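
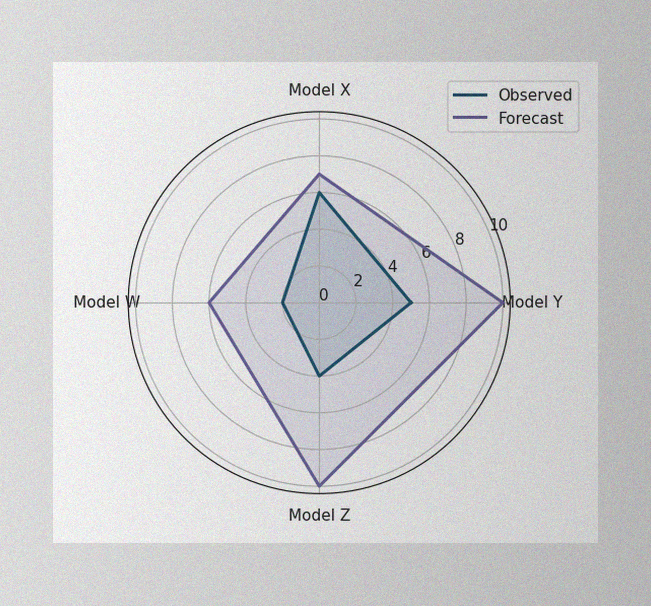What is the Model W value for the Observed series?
2

The image has some photo noise and uneven lighting. On the Model W axis, Observed reaches 2.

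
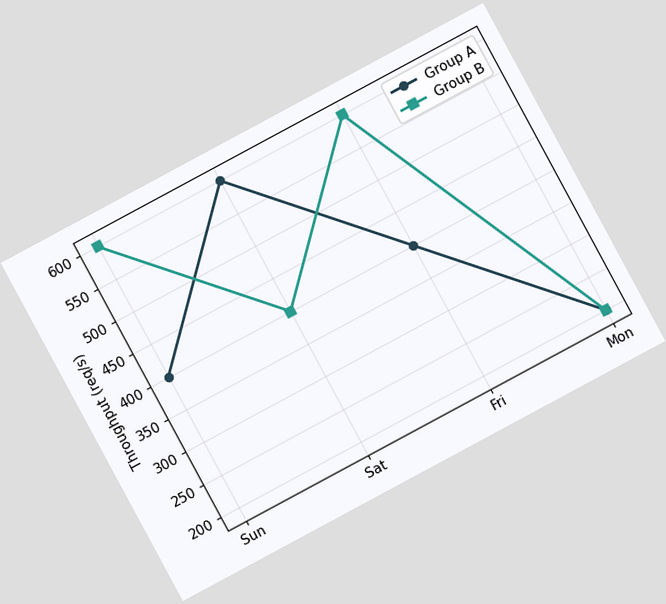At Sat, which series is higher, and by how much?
Group A, by 200req/s

The chart is tilted about 28° counter-clockwise. At Sat, Group A sits above the other line by 200req/s.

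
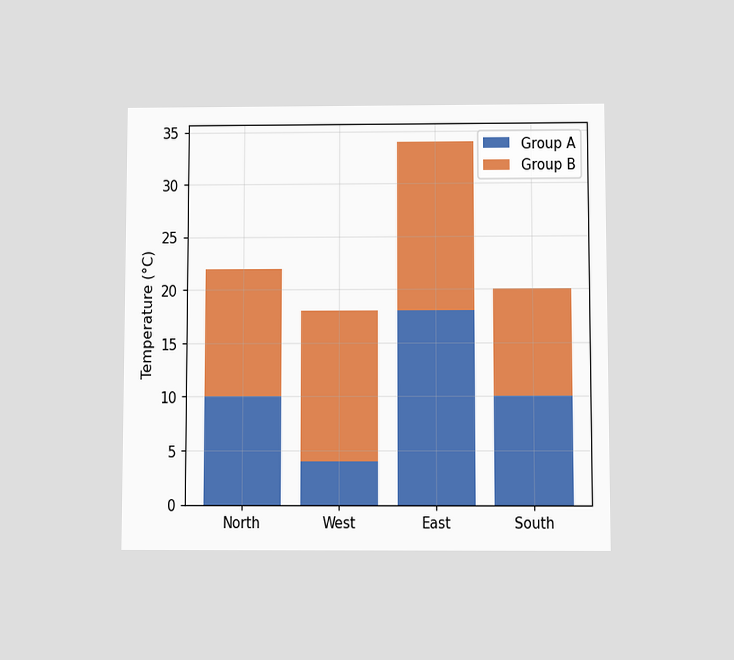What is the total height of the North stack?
The chart is viewed slightly from below. The North stack's top reaches 22°C on the y-axis.

22°C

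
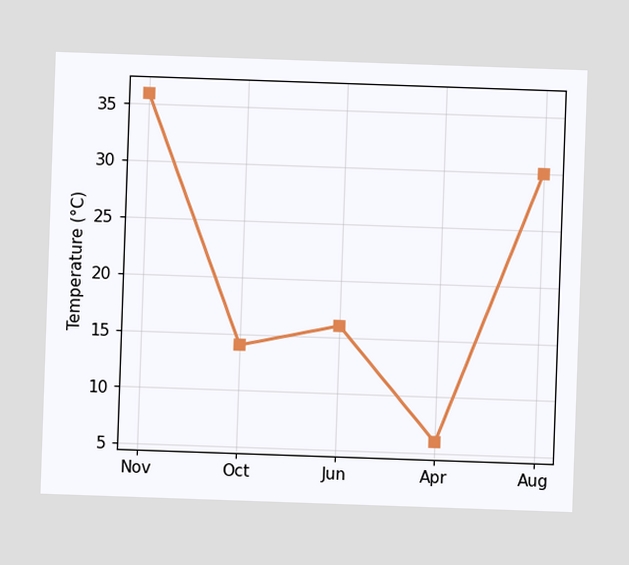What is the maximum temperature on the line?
36°C

The highest point is at Nov, and reading across to the y-axis gives 36°C.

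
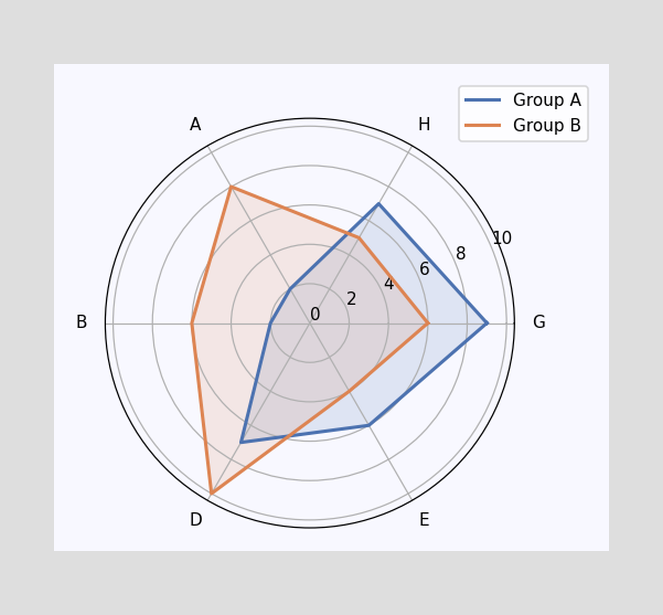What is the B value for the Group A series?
On the B axis, Group A reaches 2.

2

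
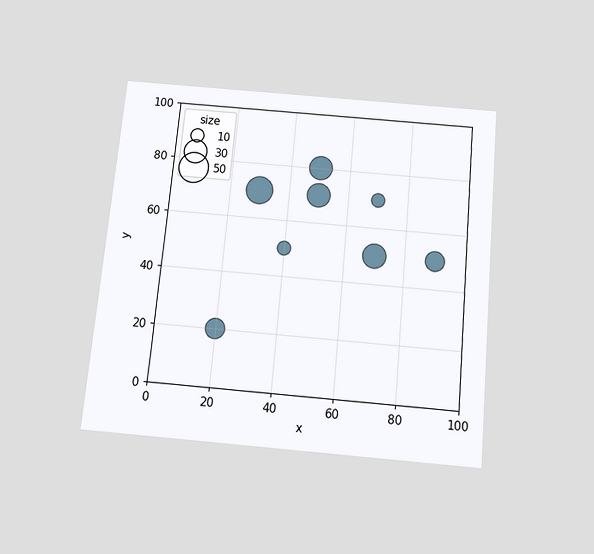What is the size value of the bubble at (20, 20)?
20

The chart is tilted about 5° clockwise and viewed slightly from below. Matching the bubble at (20, 20) against the size legend gives 20.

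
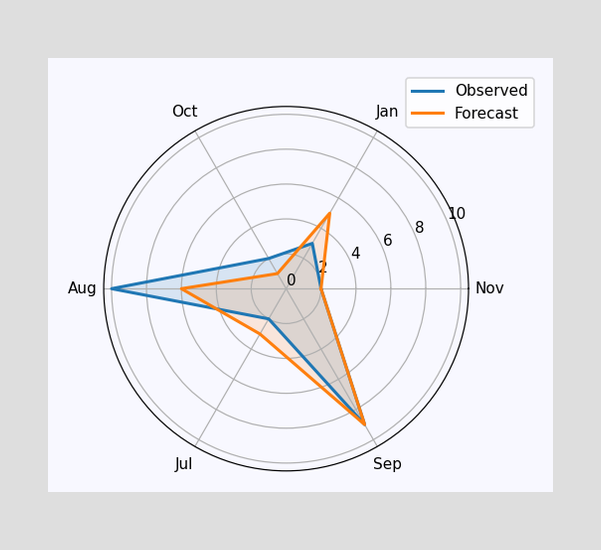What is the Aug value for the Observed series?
On the Aug axis, Observed reaches 10.

10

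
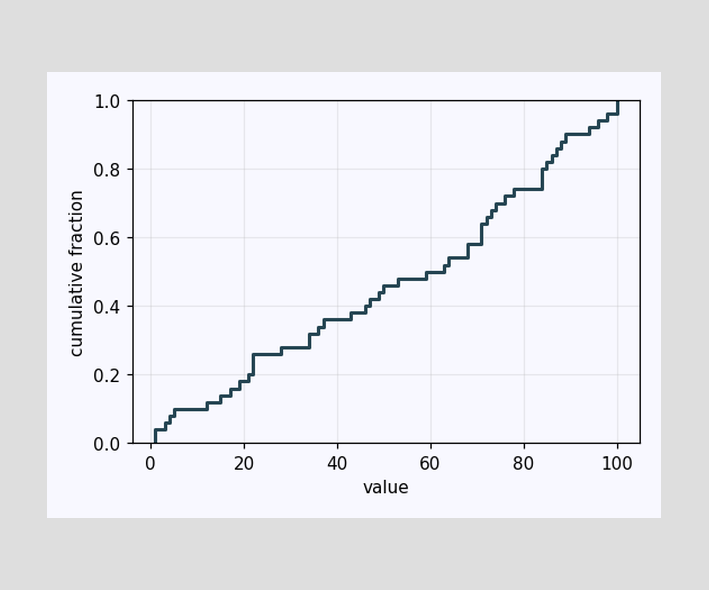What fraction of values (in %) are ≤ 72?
66%

At x=72 the ECDF step is at 66%.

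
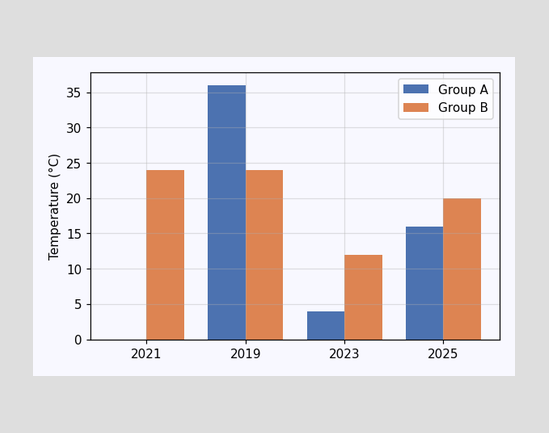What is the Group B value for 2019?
The Group B bar at 2019 reaches 24°C on the y-axis.

24°C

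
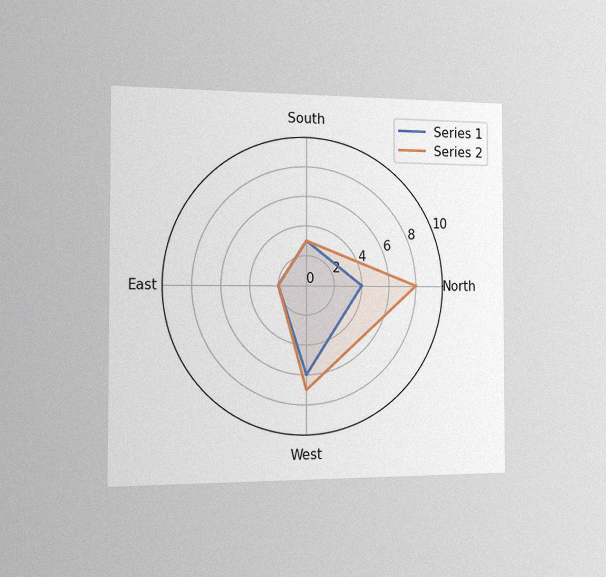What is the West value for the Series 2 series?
The chart is viewed slightly from the left, with some photo noise. On the West axis, Series 2 reaches 7.

7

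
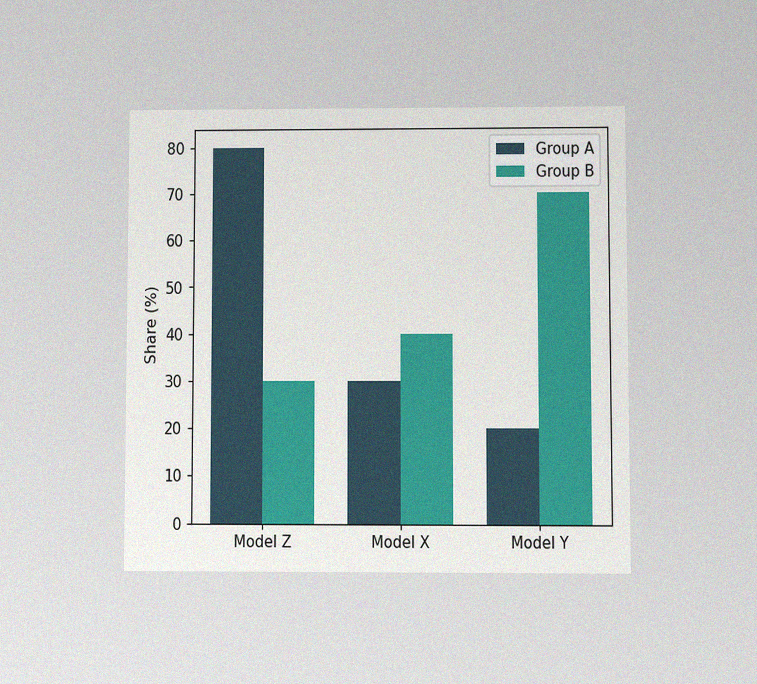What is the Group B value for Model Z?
The chart is viewed at a slight angle, with some photo noise. The Group B bar at Model Z reaches 30% on the y-axis.

30%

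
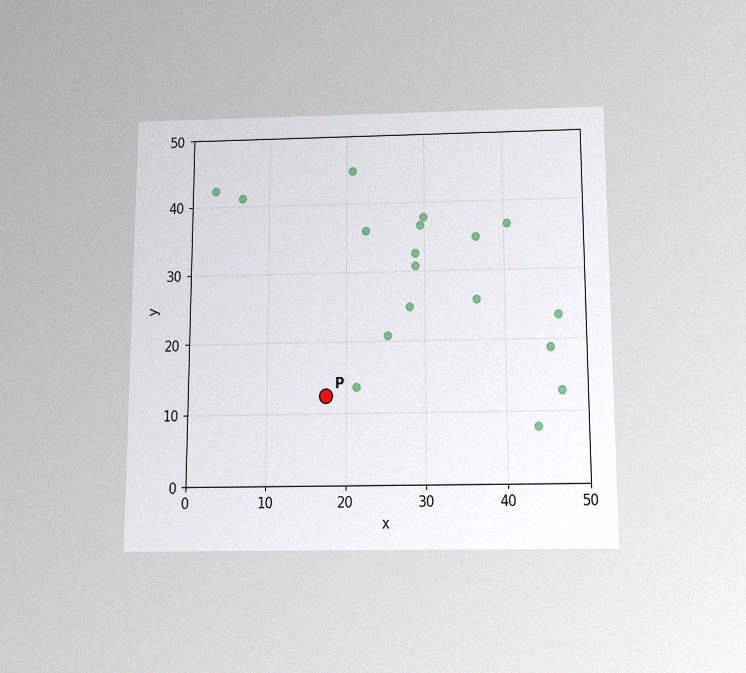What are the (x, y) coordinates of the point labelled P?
(17.5, 12.5)

The chart is viewed slightly from below, with some photo noise. Following the gridlines from P to each axis, P sits at (17.5, 12.5).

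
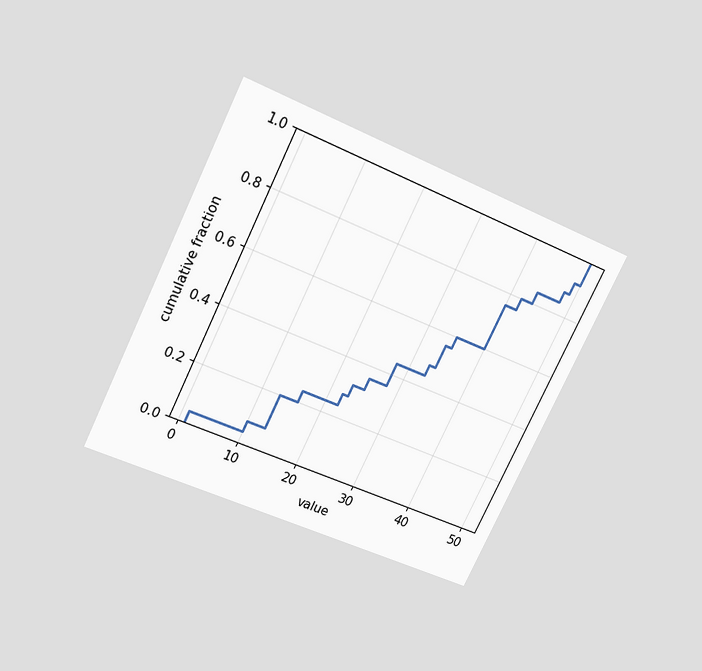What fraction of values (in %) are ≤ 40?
76%

The chart is tilted about 26° clockwise and viewed slightly from above. At x=40 the ECDF step is at 76%.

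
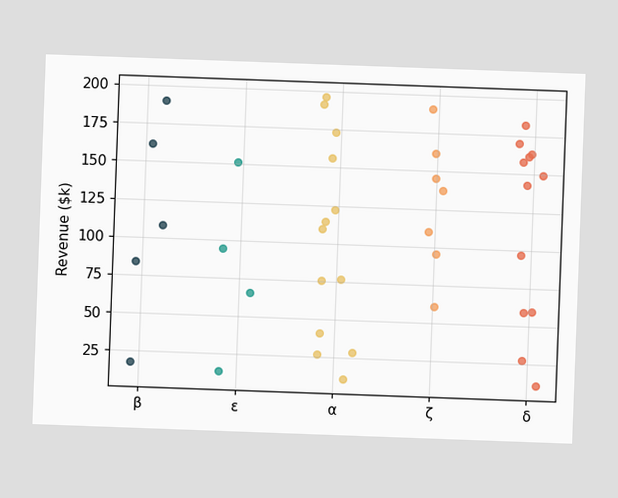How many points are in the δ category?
12

The chart is tilted about 2° clockwise. Counting the markers in the δ column gives 12.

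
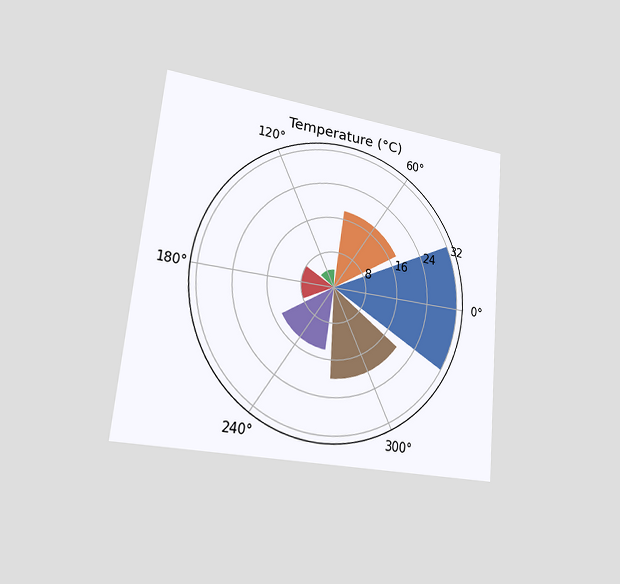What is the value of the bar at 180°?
8°C

The chart is tilted about 6° clockwise and viewed slightly from the left. The bar at 180° reaches 8°C on the radial axis.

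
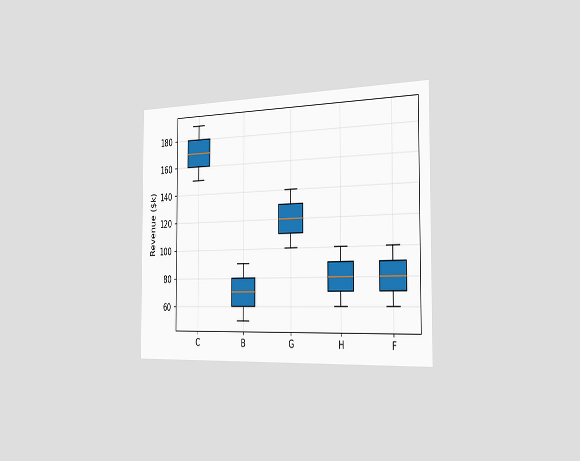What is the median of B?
The chart is viewed slightly from the right. The median line in the B box sits at $70k.

$70k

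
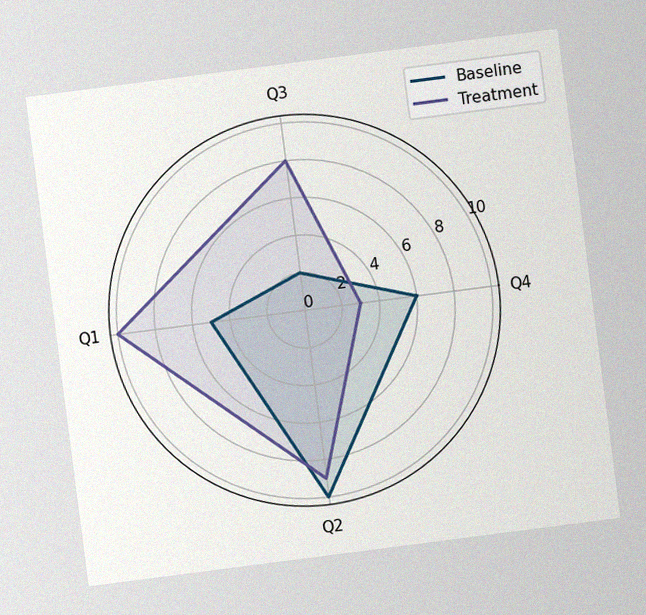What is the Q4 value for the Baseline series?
6

The chart is tilted about 7° counter-clockwise, with some photo noise. On the Q4 axis, Baseline reaches 6.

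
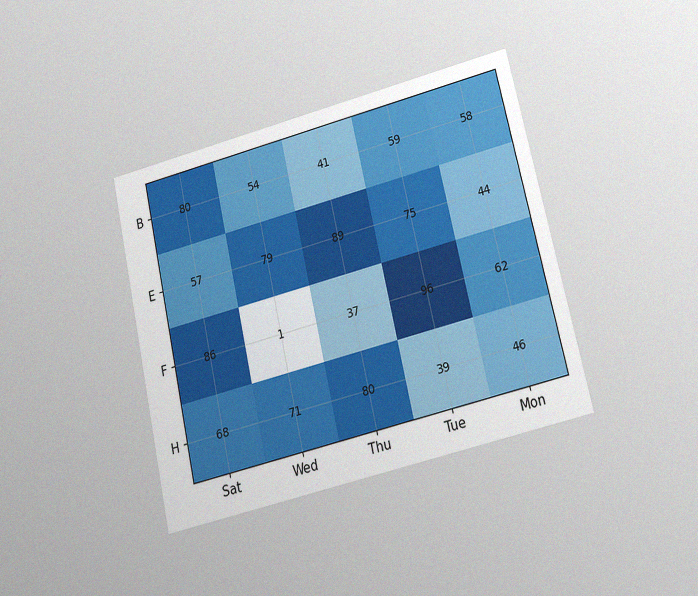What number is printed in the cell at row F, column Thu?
The chart is tilted about 13° counter-clockwise and viewed at a slight angle, with some photo noise. The (F, Thu) cell reads 37.

37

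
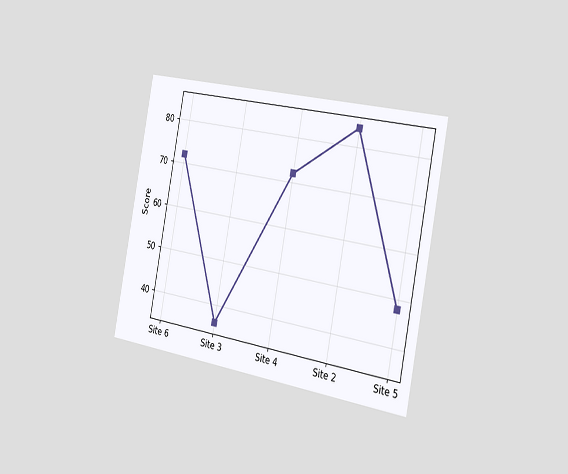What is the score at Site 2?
84

The chart is tilted about 11° clockwise and viewed slightly from the right. At Site 2, the line is at 84.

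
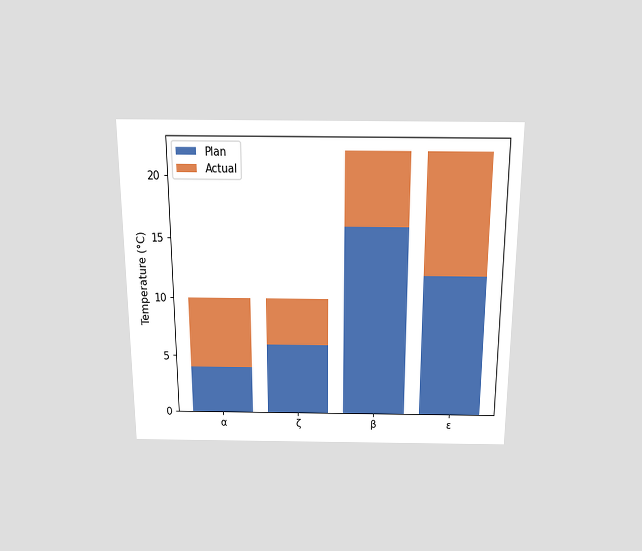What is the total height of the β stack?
The chart is viewed slightly from above. The β stack's top reaches 22°C on the y-axis.

22°C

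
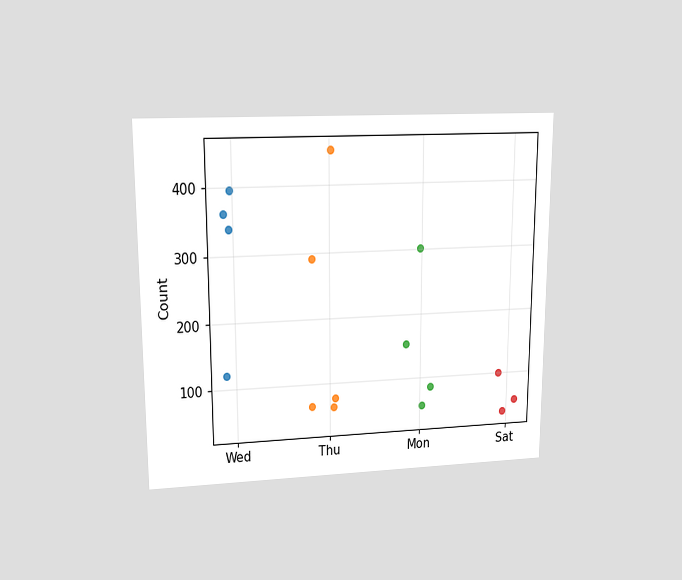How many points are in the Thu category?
The chart is viewed at a slight angle. Counting the markers in the Thu column gives 5.

5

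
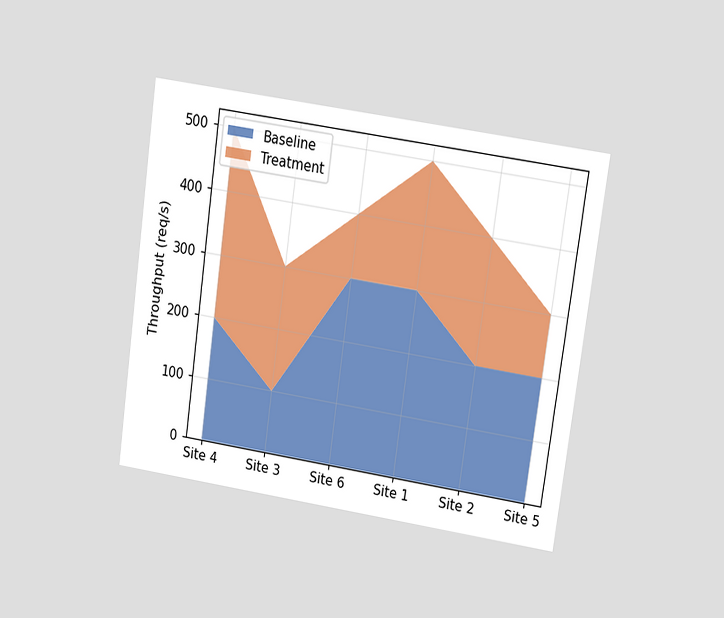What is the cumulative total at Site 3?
300req/s

The chart is tilted about 8° clockwise and viewed at a slight angle. The stacked total at Site 3 reaches 300req/s.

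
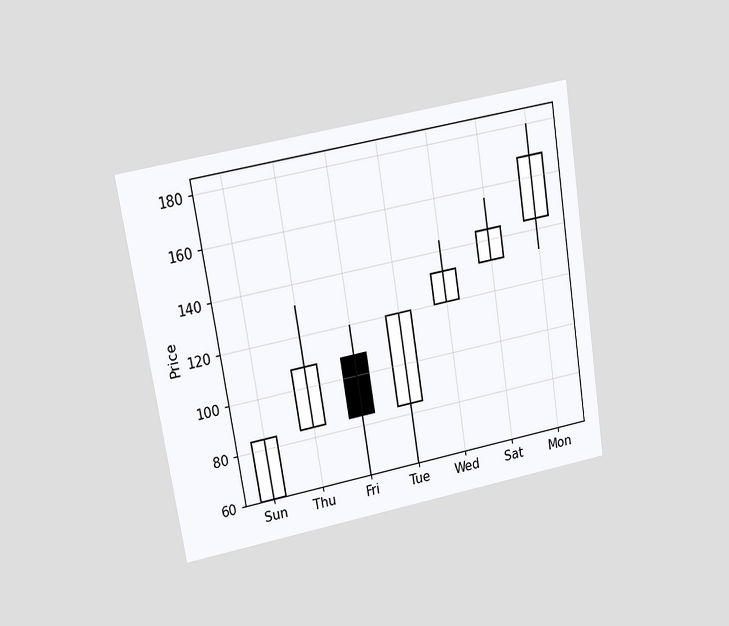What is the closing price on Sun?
84

The chart is tilted about 9° counter-clockwise and viewed at a slight angle. The Sun candle closes at 84.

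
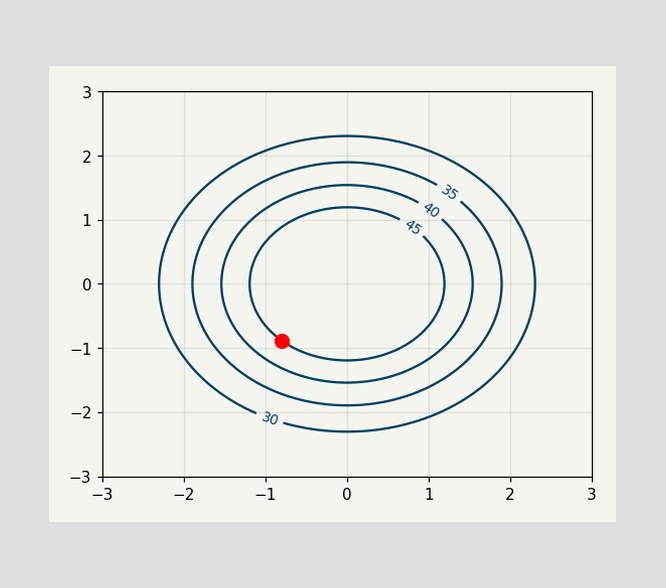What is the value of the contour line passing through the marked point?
45

The marked point sits on the contour labelled 45.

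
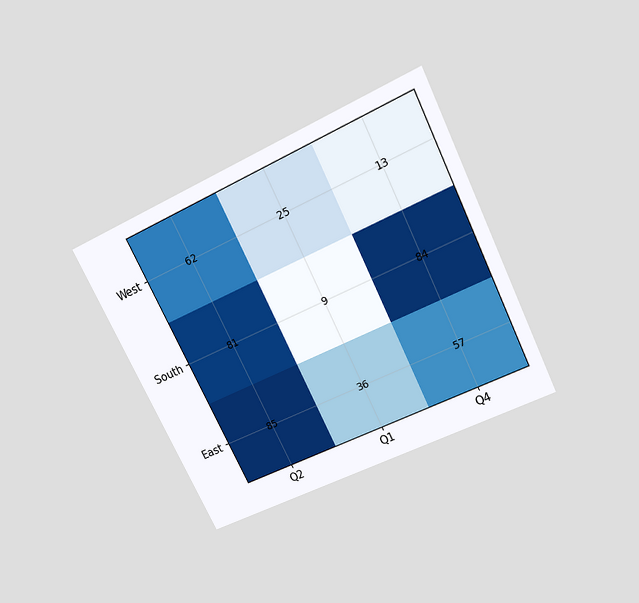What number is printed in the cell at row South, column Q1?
The chart is tilted about 26° counter-clockwise and viewed slightly from above. The (South, Q1) cell reads 9.

9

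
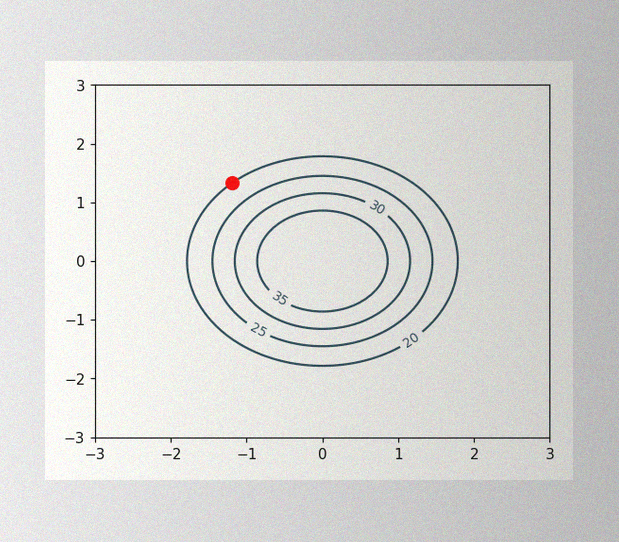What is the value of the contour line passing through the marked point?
20

The image has some photo noise and uneven lighting. The marked point sits on the contour labelled 20.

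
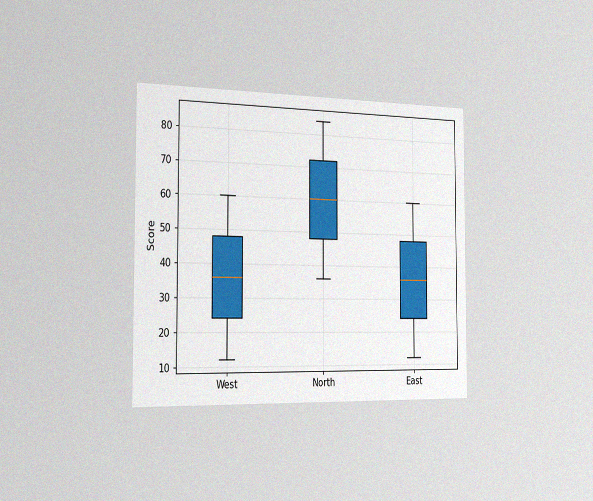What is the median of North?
60

The chart is viewed slightly from the left, with some photo noise. The median line in the North box sits at 60.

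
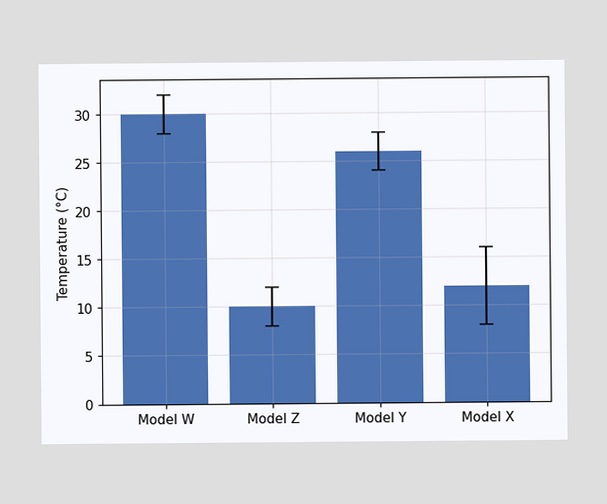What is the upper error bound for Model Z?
12°C

The Model Z bar's upper whisker reaches 12°C.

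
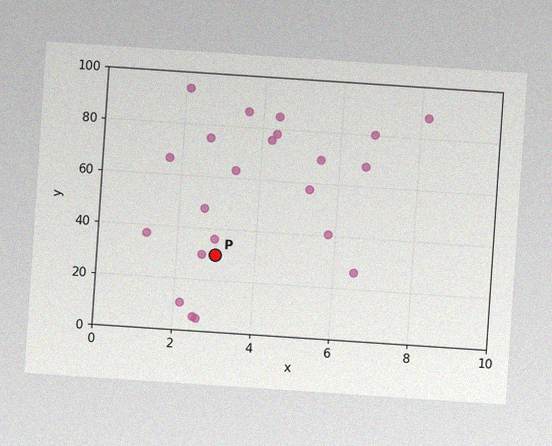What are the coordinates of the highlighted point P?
(3, 30)

The chart is tilted about 4° clockwise, with some photo noise. Following the gridlines from P to each axis, P sits at (3, 30).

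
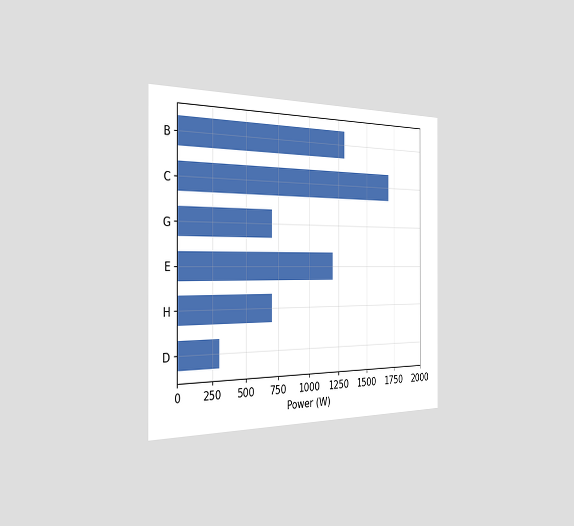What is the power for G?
700W

The chart is viewed slightly from the left. Reading along the chart's x-axis, the G bar reaches 700W.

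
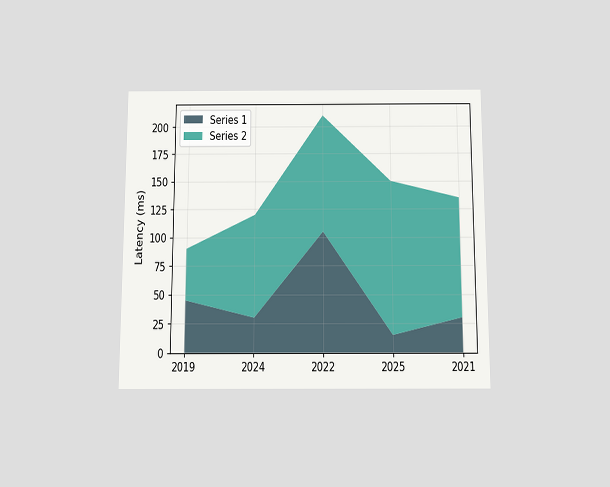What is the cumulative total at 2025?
150ms

The chart is viewed slightly from below. The stacked total at 2025 reaches 150ms.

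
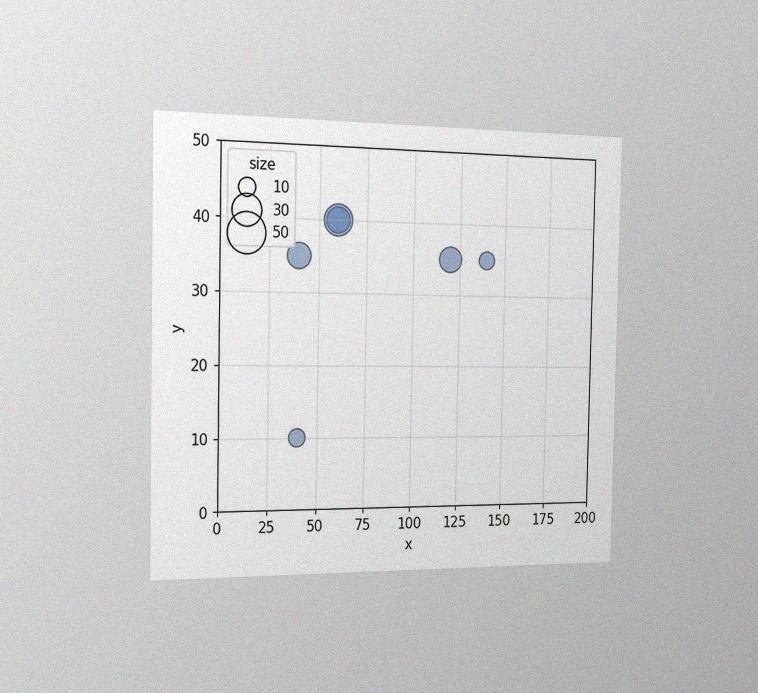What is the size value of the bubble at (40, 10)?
The chart is viewed slightly from the left, with some photo noise. Matching the bubble at (40, 10) against the size legend gives 10.

10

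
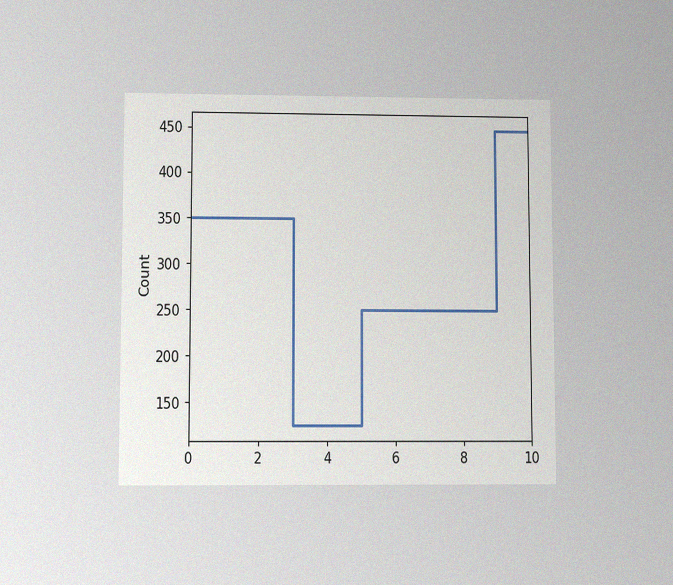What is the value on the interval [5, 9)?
The chart is viewed at a slight angle, with some photo noise. On [5, 9) the step sits at 250.

250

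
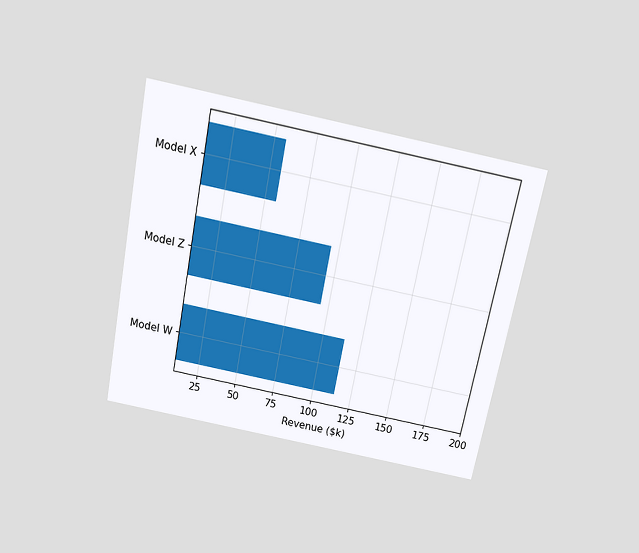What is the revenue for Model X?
$57k

The chart is tilted about 11° clockwise and viewed slightly from above. Reading along the chart's x-axis, the Model X bar reaches $57k.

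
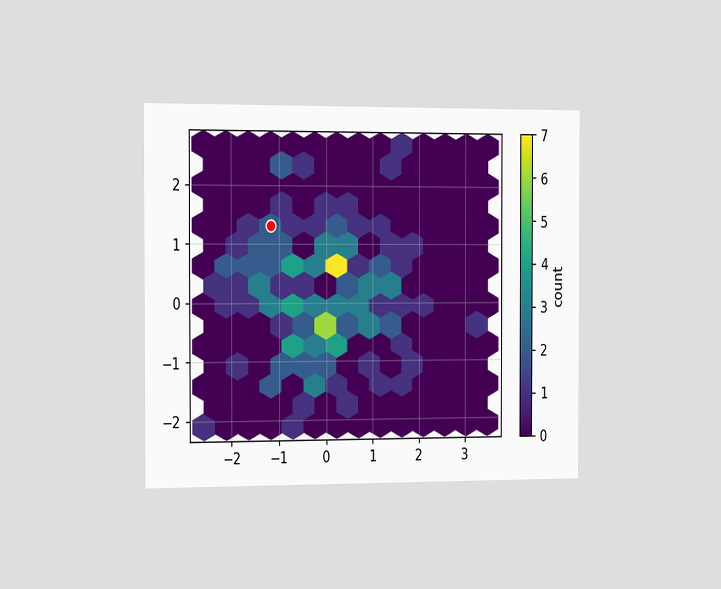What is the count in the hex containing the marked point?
2

The chart is viewed slightly from the left. The marked hex reads 2 on the colorbar.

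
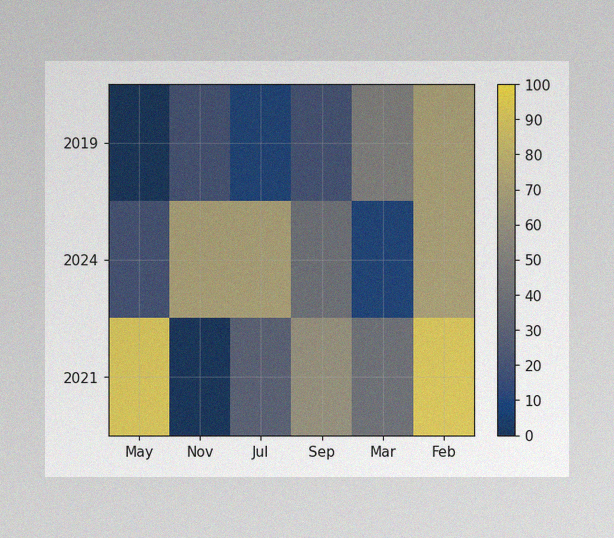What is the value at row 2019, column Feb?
The image has some photo noise and uneven lighting. Matching cell (2019, Feb) against the colorbar gives 70.

70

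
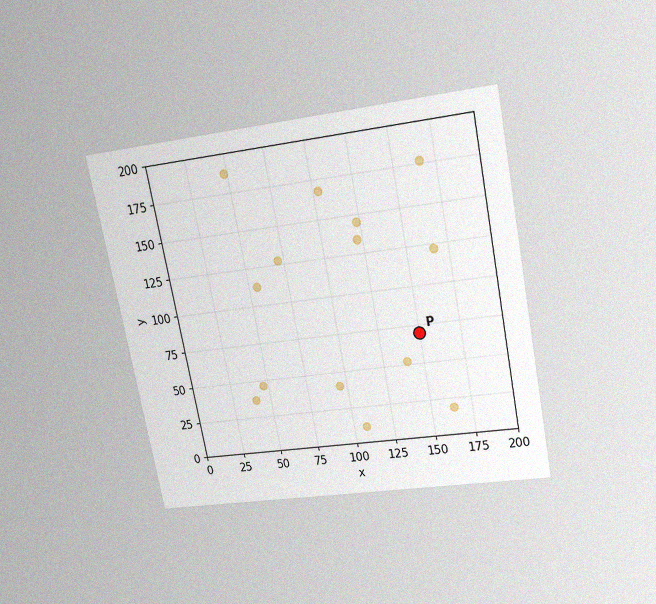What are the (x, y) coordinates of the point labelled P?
(150, 70)

The chart is tilted about 11° counter-clockwise and viewed slightly from above, with some photo noise. Following the gridlines from P to each axis, P sits at (150, 70).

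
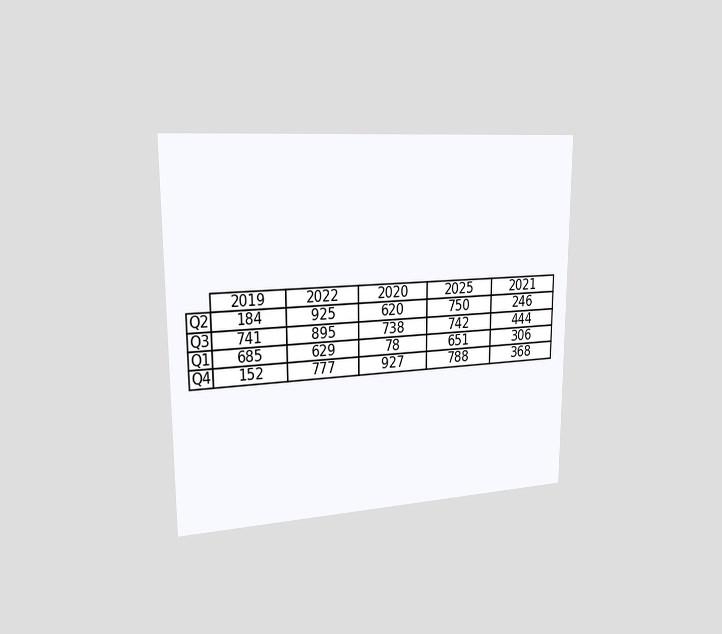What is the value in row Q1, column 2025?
651

The chart is viewed slightly from the left. The (Q1, 2025) cell reads 651.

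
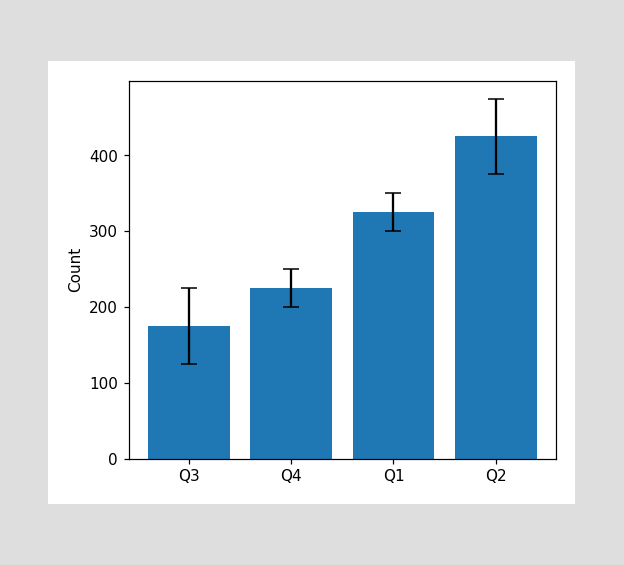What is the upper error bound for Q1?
350

The Q1 bar's upper whisker reaches 350.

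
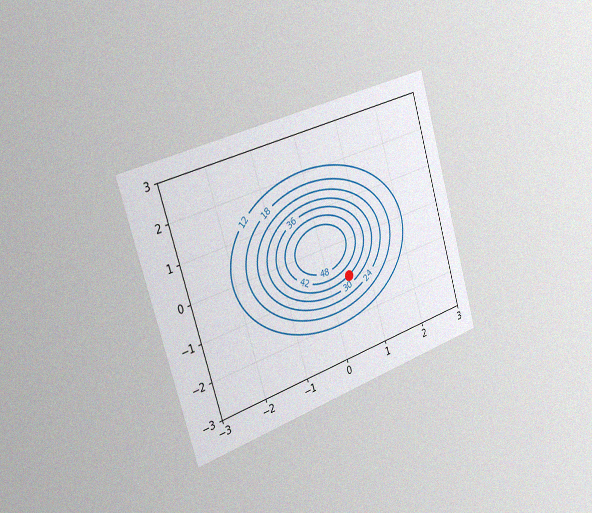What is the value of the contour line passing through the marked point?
The chart is tilted about 17° counter-clockwise and viewed slightly from the left, with some photo noise. The marked point sits on the contour labelled 36.

36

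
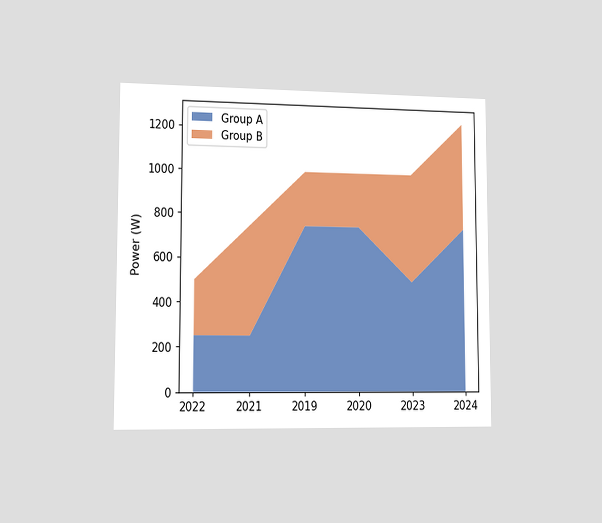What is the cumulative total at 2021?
750W

The chart is viewed slightly from the left. The stacked total at 2021 reaches 750W.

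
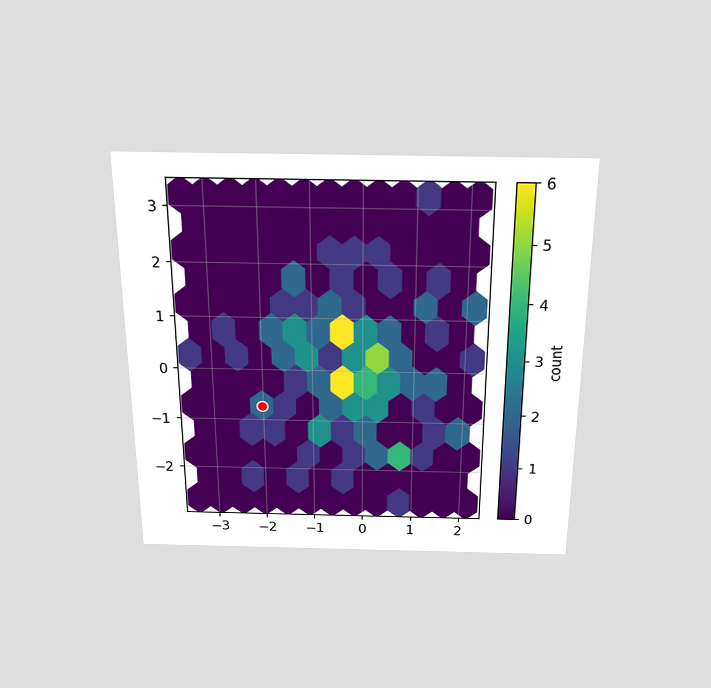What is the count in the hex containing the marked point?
2

The chart is viewed slightly from above. The marked hex reads 2 on the colorbar.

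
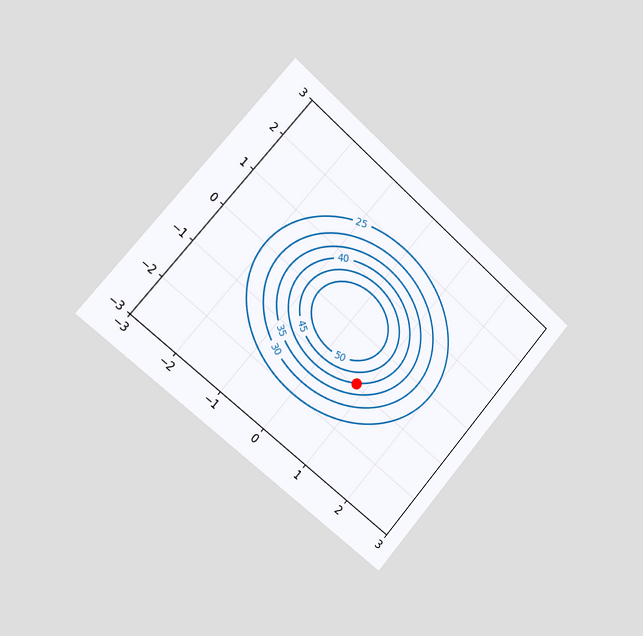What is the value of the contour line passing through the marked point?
The chart is tilted about 41° clockwise and viewed slightly from the left. The marked point sits on the contour labelled 40.

40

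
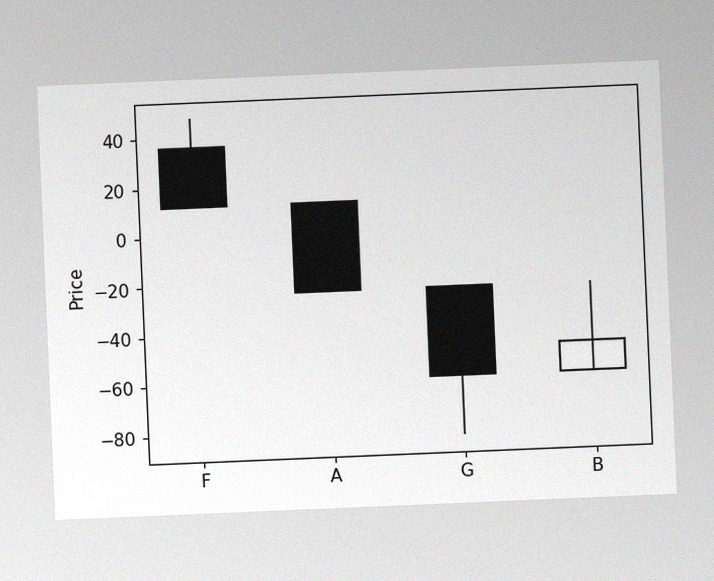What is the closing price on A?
-24

The chart is tilted about 2° counter-clockwise, with some photo noise. The A candle closes at -24.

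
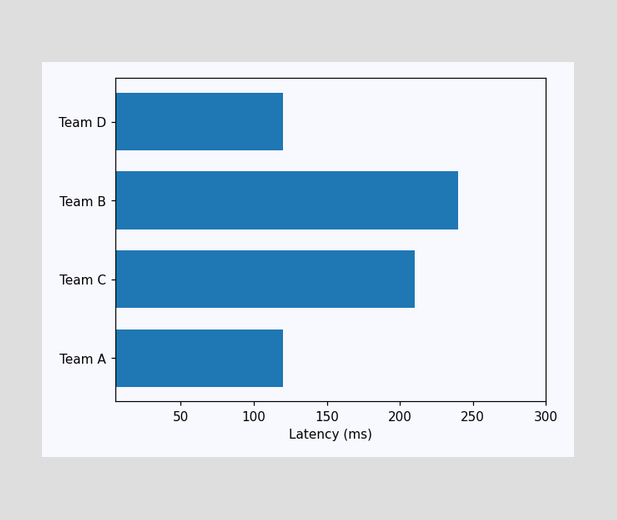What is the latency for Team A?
120ms

Reading along the chart's x-axis, the Team A bar reaches 120ms.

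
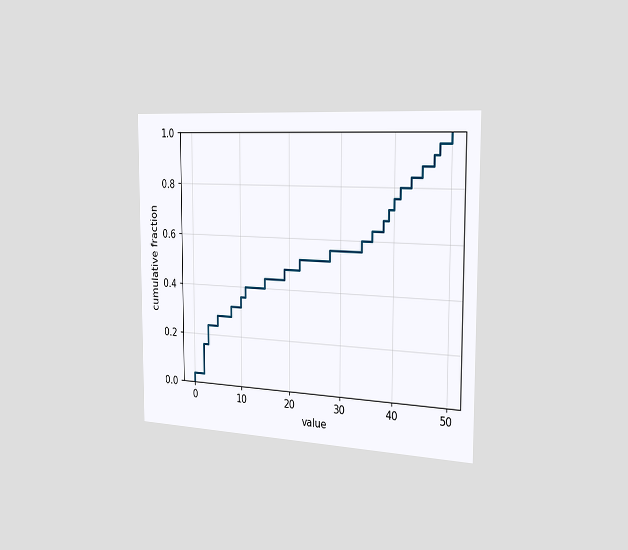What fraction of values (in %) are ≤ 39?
The chart is viewed slightly from the right. At x=39 the ECDF step is at 72%.

72%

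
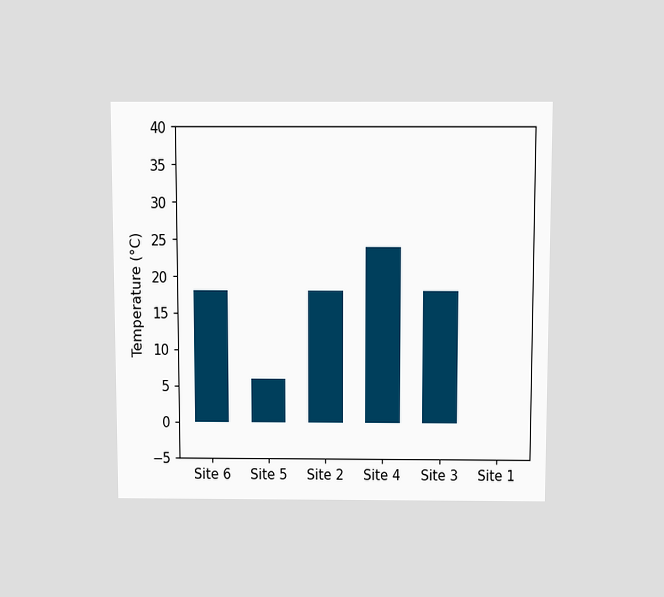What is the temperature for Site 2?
18°C

The chart is viewed slightly from above. Reading along the chart's y-axis, the Site 2 bar reaches 18°C.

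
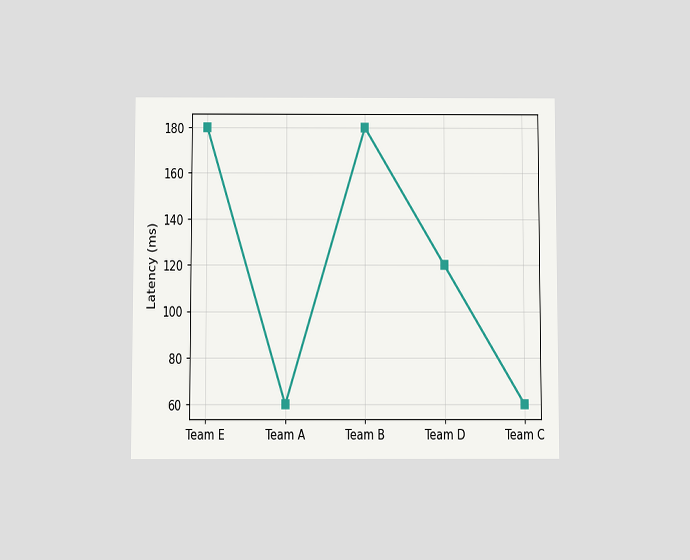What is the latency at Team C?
The chart is viewed slightly from below. At Team C, the line is at 60ms.

60ms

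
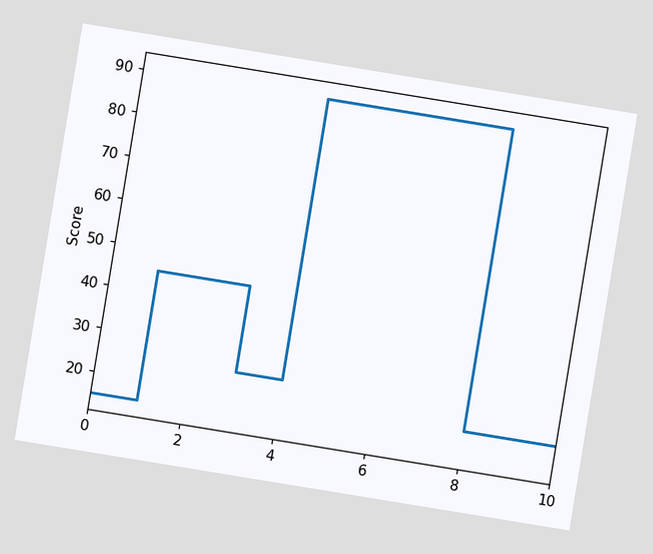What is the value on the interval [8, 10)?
The chart is tilted about 9° clockwise. On [8, 10) the step sits at 20.

20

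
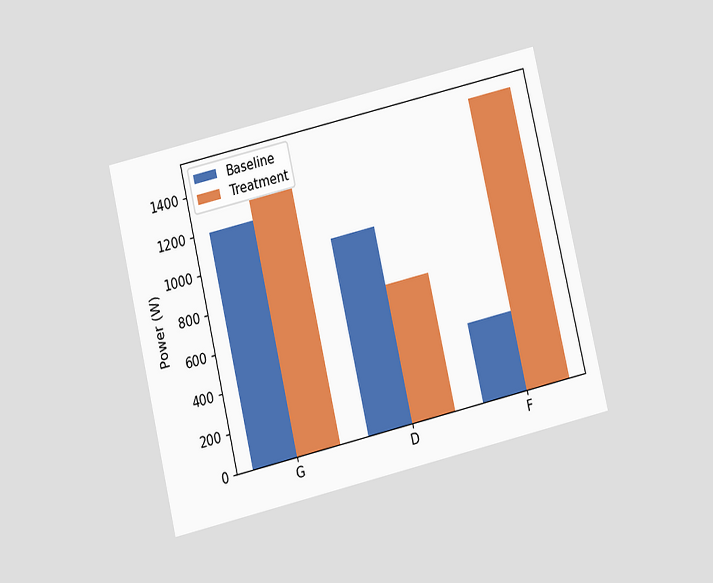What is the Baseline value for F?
400W

The chart is tilted about 13° counter-clockwise and viewed slightly from below. The Baseline bar at F reaches 400W on the y-axis.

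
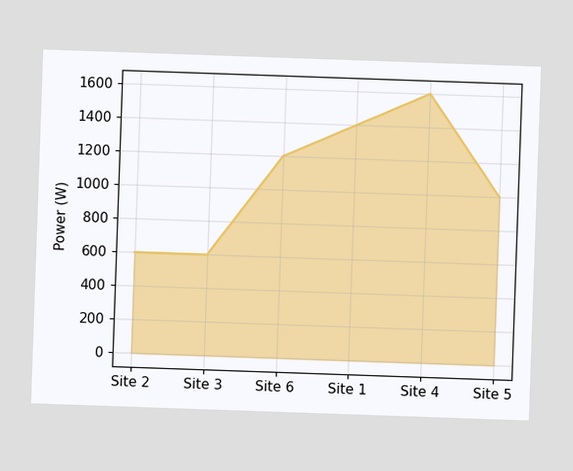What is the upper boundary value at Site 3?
At Site 3 the upper boundary is at 600W.

600W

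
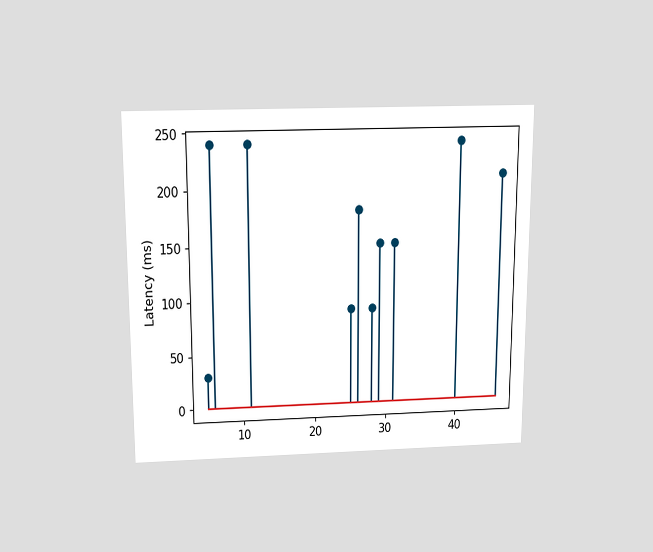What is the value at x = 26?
180ms

The chart is viewed slightly from above. The stem at x=26 reaches 180ms.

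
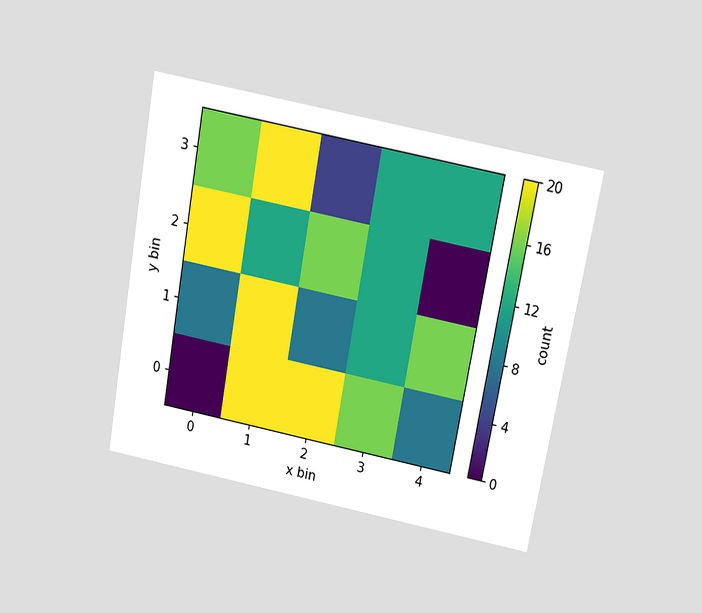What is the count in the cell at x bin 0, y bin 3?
16

The chart is tilted about 10° clockwise and viewed slightly from above. Matching the cell (0, 3) against the colorbar gives 16.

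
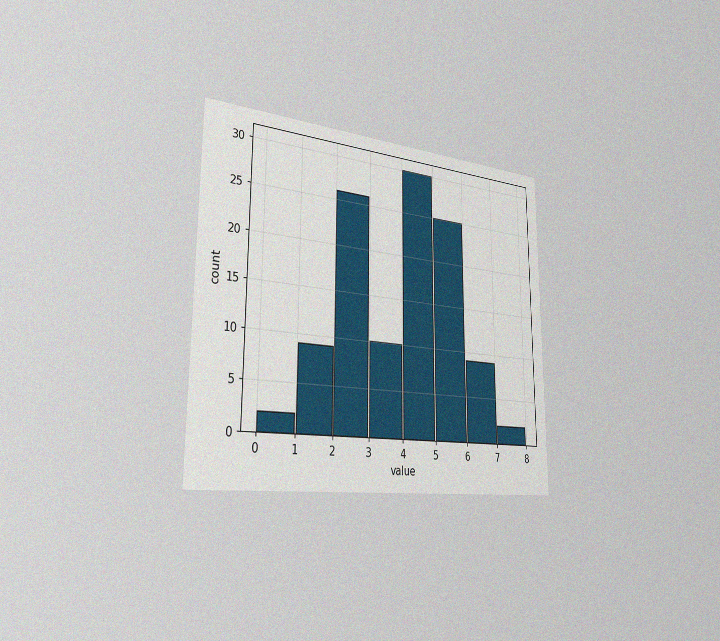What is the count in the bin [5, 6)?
The chart is viewed slightly from the left, with some photo noise. The [5, 6) bin has height 25.

25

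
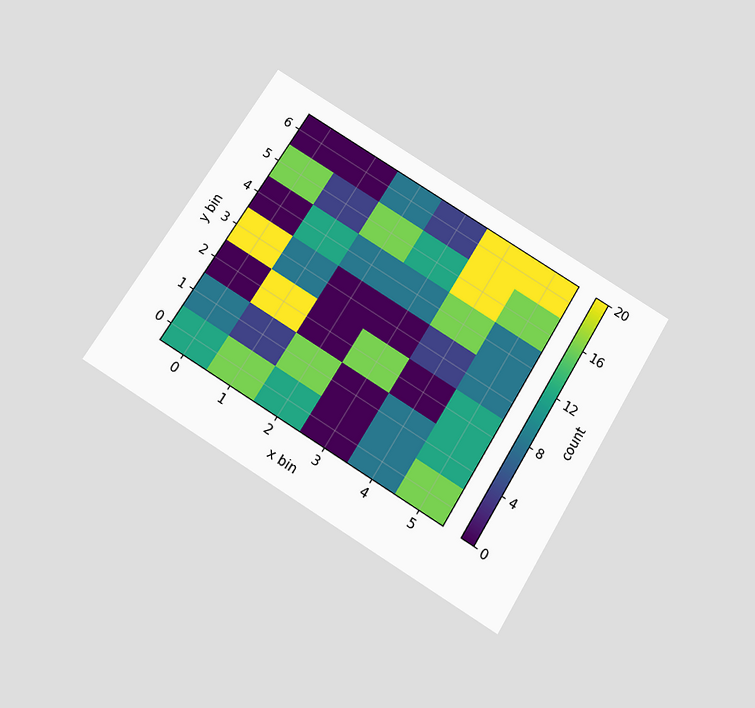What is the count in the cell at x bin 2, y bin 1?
16

The chart is tilted about 31° clockwise and viewed slightly from below. Matching the cell (2, 1) against the colorbar gives 16.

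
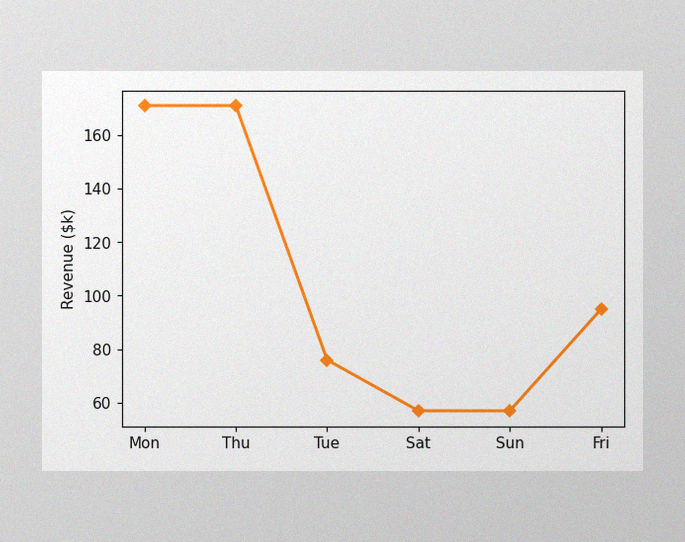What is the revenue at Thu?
$171k

The image has some photo noise and uneven lighting. At Thu, the line is at $171k.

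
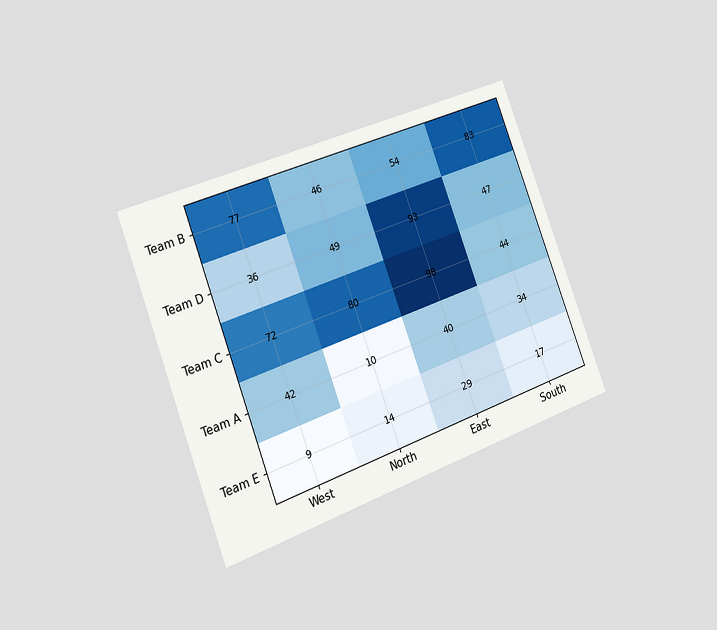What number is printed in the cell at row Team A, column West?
42

The chart is tilted about 21° counter-clockwise and viewed slightly from the left. The (Team A, West) cell reads 42.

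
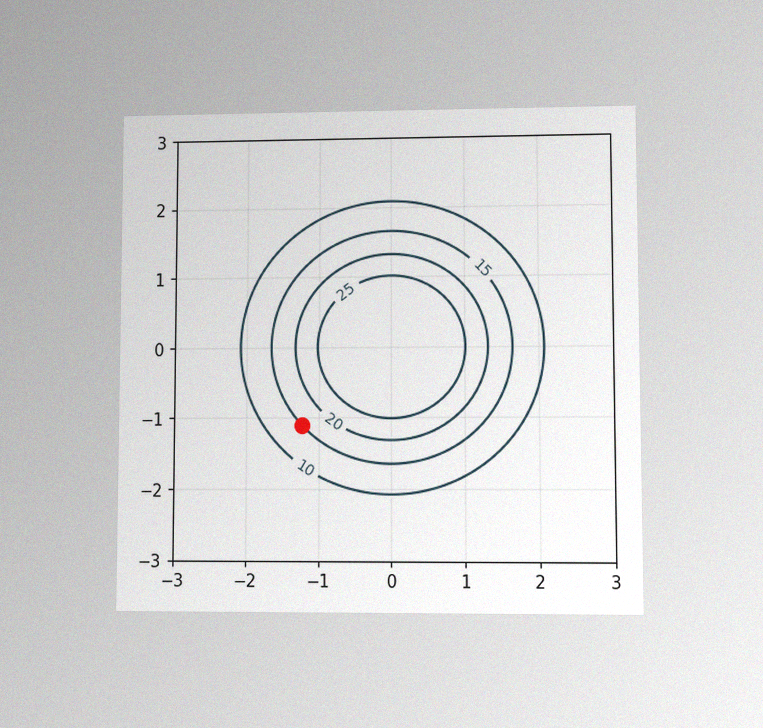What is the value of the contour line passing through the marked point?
15

The chart is viewed at a slight angle, with some photo noise. The marked point sits on the contour labelled 15.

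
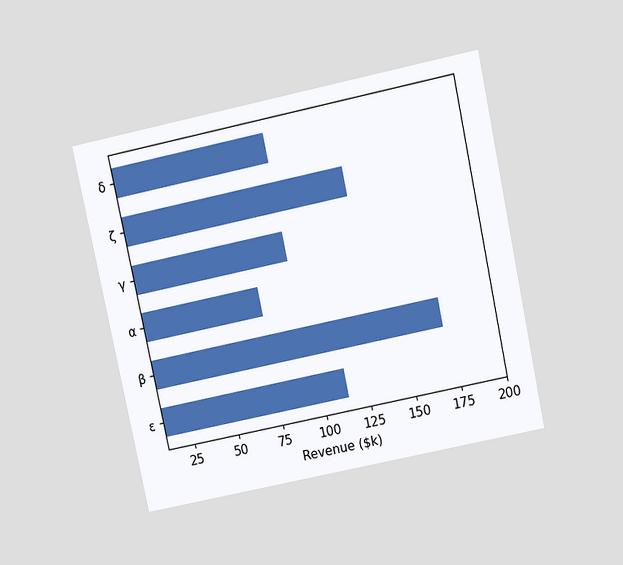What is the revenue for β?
$171k

The chart is tilted about 12° counter-clockwise and viewed slightly from above. Reading along the chart's x-axis, the β bar reaches $171k.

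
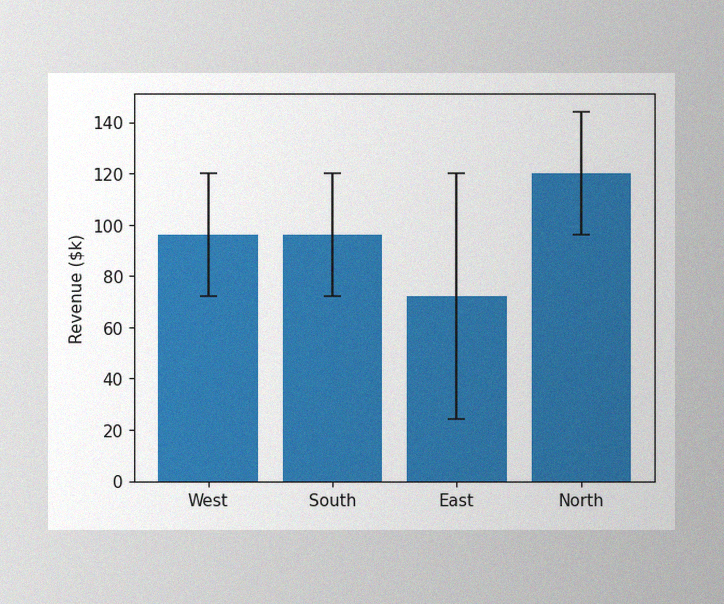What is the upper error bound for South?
$120k

The image has some photo noise and uneven lighting. The South bar's upper whisker reaches $120k.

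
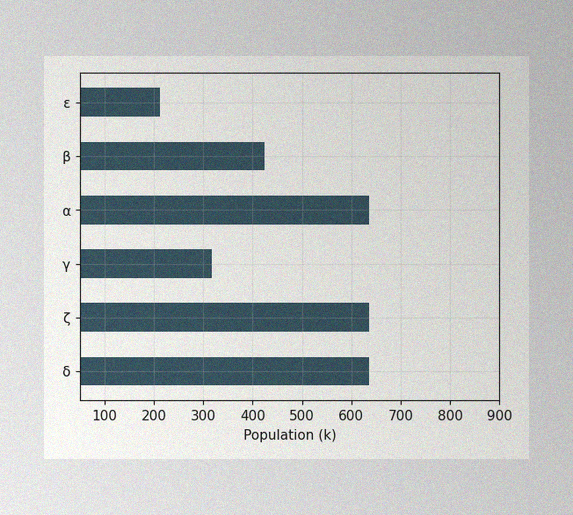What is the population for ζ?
636k

The image has some photo noise and uneven lighting. Reading along the chart's x-axis, the ζ bar reaches 636k.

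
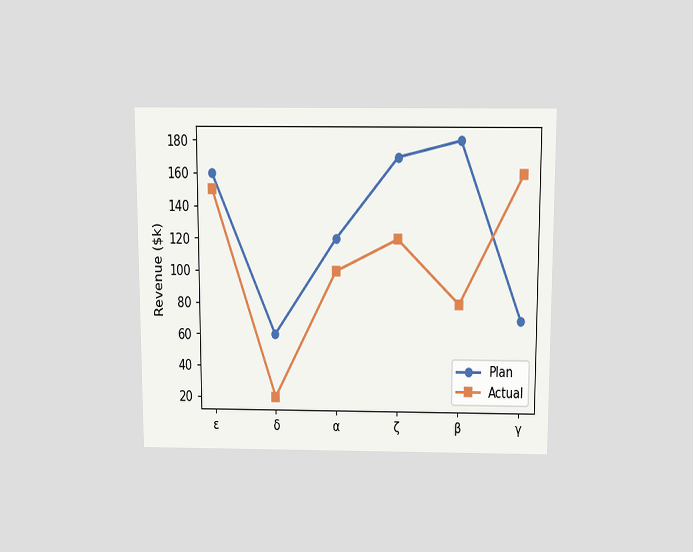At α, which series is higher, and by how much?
The chart is viewed slightly from above. At α, Plan sits above the other line by $20k.

Plan, by $20k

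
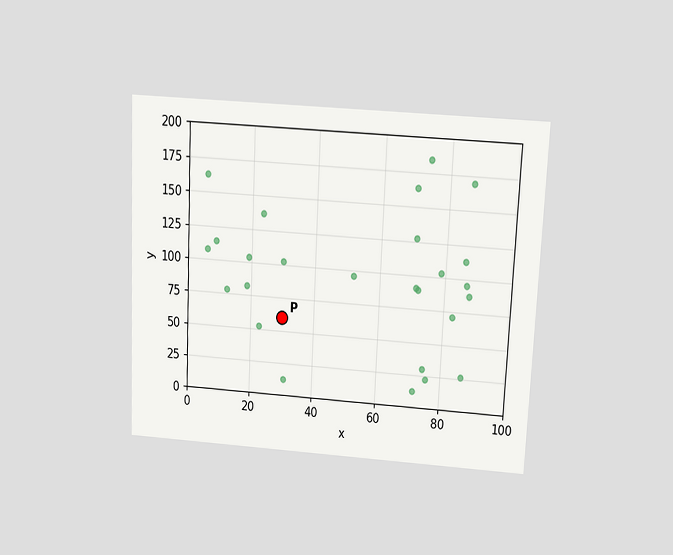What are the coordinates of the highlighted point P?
(30, 60)

The chart is tilted about 3° clockwise and viewed slightly from above. Following the gridlines from P to each axis, P sits at (30, 60).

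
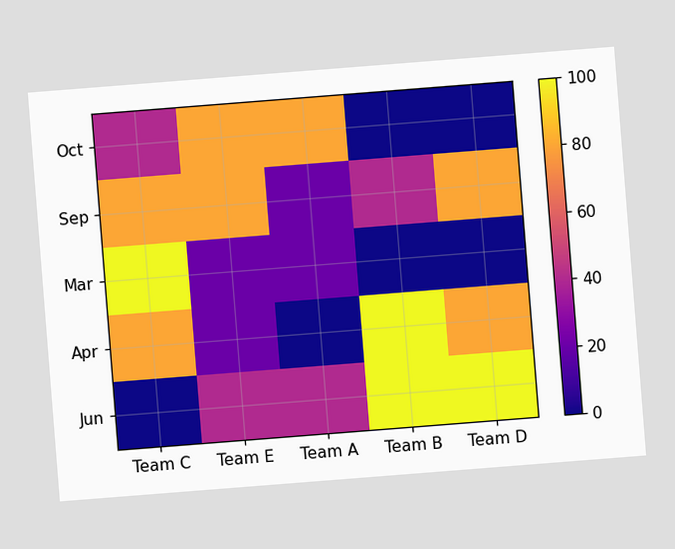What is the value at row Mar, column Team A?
20

The chart is tilted about 4° counter-clockwise. Matching cell (Mar, Team A) against the colorbar gives 20.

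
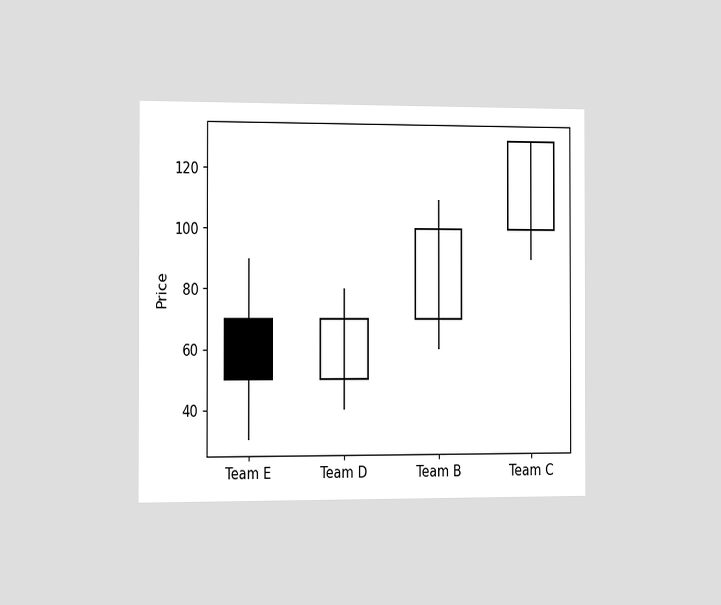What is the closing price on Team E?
The chart is viewed slightly from the left. The Team E candle closes at 50.

50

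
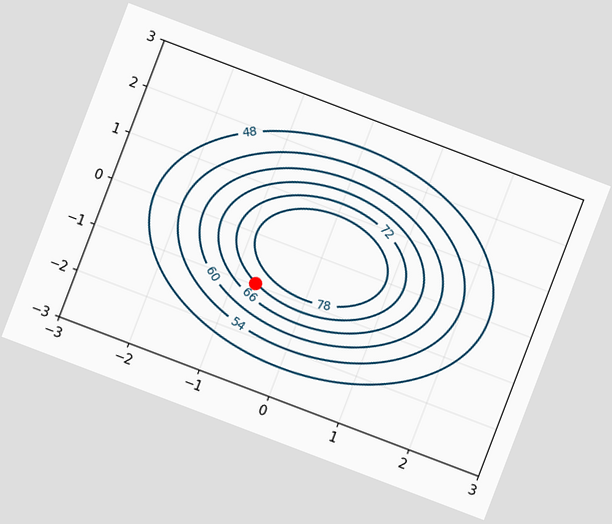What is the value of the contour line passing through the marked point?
72

The chart is tilted about 21° clockwise. The marked point sits on the contour labelled 72.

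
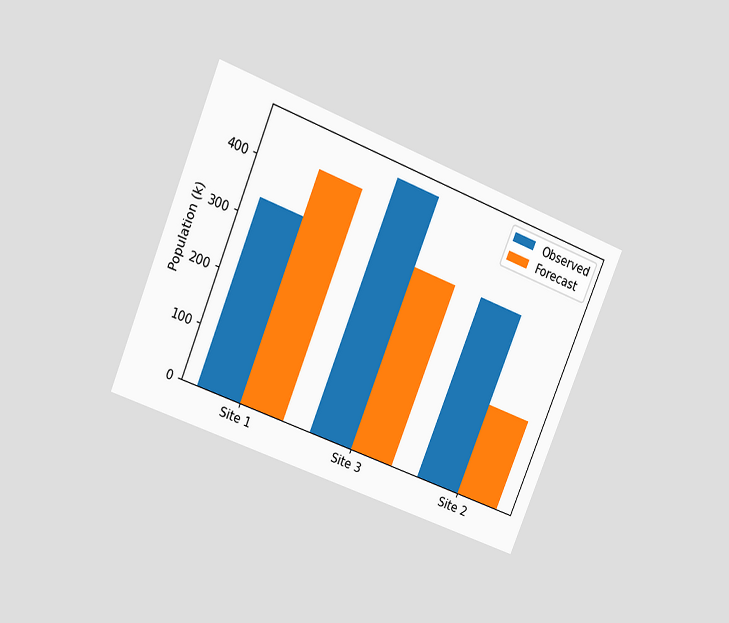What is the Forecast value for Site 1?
420k

The chart is tilted about 22° clockwise and viewed at a slight angle. The Forecast bar at Site 1 reaches 420k on the y-axis.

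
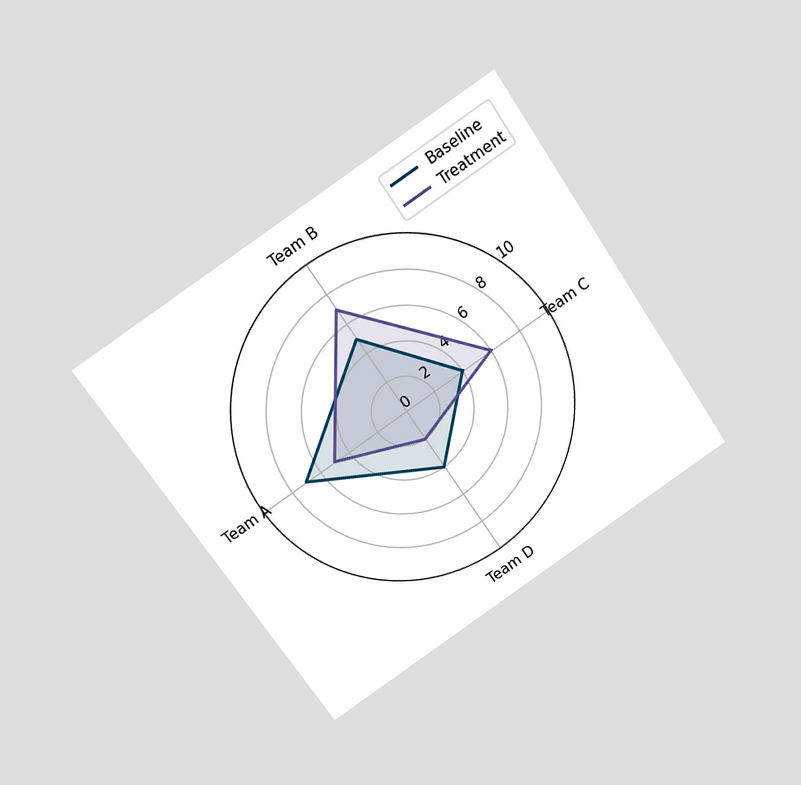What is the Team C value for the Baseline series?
The chart is tilted about 34° counter-clockwise and viewed slightly from above. On the Team C axis, Baseline reaches 4.

4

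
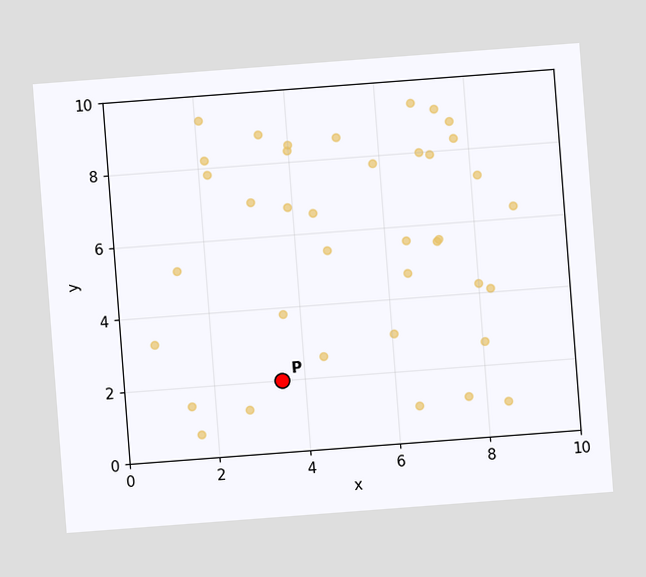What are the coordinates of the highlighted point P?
The chart is tilted about 4° counter-clockwise. Following the gridlines from P to each axis, P sits at (3.5, 2).

(3.5, 2)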